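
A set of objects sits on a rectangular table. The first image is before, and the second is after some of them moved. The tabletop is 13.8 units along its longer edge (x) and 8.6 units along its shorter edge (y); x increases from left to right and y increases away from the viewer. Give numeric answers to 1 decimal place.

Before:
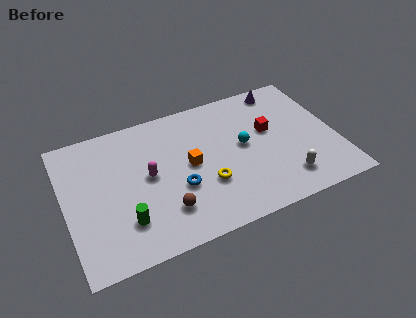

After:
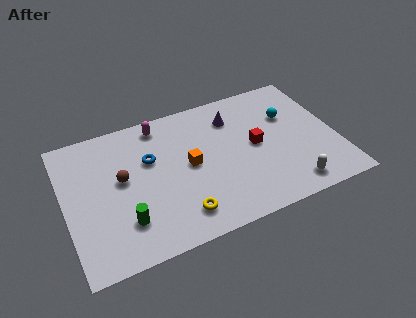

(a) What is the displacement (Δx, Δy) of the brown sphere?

(-1.9, 2.7)

The brown sphere started near (4.8, 2.1) and ended near (2.9, 4.8).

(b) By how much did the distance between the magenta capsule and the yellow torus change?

+2.7

Before: roughly 3.2 units apart; after: 5.9. That's 2.7 units further apart.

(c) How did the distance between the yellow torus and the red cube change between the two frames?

+0.9

The distance was about 4.1 in the first image and 5.0 in the second, so they moved 0.9 units further apart.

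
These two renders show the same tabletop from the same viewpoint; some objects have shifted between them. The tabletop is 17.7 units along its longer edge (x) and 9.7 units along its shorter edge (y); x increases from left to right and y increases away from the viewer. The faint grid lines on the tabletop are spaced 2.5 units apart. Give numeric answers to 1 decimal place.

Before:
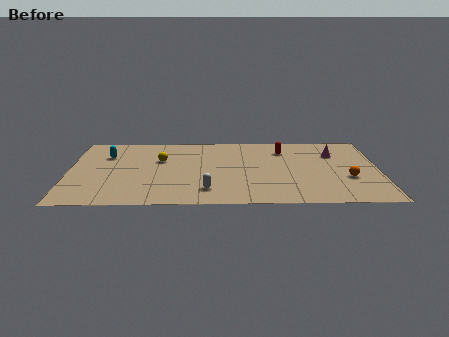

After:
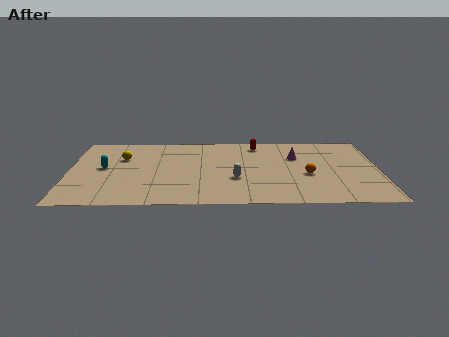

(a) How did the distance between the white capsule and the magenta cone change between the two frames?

-4.2

The distance was about 8.8 in the first image and 4.6 in the second, so they moved 4.2 units closer together.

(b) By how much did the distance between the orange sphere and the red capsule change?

-0.3

They were about 5.4 units apart before and 5.1 after — 0.3 units closer together.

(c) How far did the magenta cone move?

2.2

The magenta cone moved from about (15.2, 6.9) to (13.0, 6.5), a distance of √(2.2² + 0.4²) ≈ 2.2.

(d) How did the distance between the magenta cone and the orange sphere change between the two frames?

-0.9

The distance was about 3.5 in the first image and 2.6 in the second, so they moved 0.9 units closer together.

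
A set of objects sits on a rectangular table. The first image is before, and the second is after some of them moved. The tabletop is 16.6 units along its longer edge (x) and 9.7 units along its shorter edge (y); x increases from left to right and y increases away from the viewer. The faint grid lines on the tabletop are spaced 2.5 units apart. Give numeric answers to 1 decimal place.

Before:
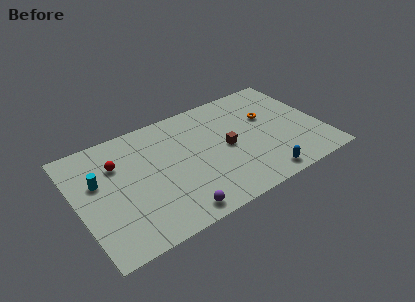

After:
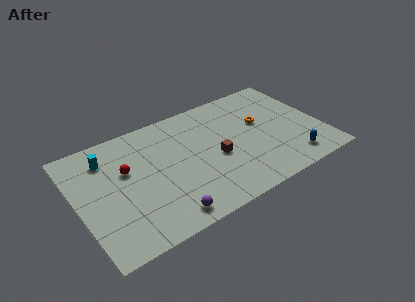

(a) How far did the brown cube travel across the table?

0.9

The brown cube moved from about (10.1, 4.7) to (9.3, 4.2), a distance of √(0.8² + 0.5²) ≈ 0.9.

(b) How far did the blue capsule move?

2.3

The blue capsule moved from about (11.9, 1.1) to (14.1, 1.6), a distance of √(2.2² + 0.5²) ≈ 2.3.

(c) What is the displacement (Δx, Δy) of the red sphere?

(0.5, -0.8)

The red sphere started near (2.9, 6.8) and ended near (3.4, 6.0).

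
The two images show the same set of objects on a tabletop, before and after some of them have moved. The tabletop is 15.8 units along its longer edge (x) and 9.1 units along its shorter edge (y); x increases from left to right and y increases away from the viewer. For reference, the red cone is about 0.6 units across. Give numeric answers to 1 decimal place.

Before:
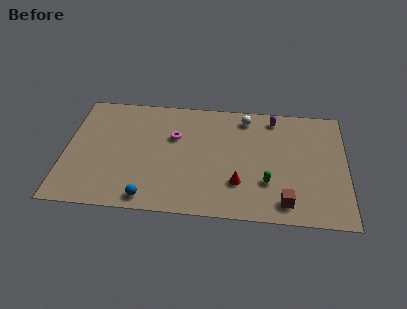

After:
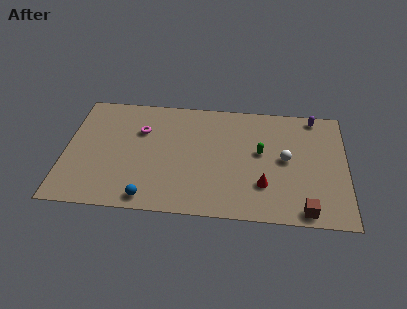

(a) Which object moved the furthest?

the white sphere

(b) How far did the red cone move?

1.4

The red cone was near (9.8, 2.6) before and (11.2, 2.6) after, so it travelled √(1.4² + 0.0²) ≈ 1.4 units.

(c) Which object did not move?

the blue sphere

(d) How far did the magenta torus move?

1.9

The magenta torus was near (6.1, 5.9) before and (4.2, 6.2) after, so it travelled √(1.9² + 0.3²) ≈ 1.9 units.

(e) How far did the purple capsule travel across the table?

2.3

The purple capsule moved from about (11.7, 7.9) to (14.0, 8.2), a distance of √(2.3² + 0.3²) ≈ 2.3.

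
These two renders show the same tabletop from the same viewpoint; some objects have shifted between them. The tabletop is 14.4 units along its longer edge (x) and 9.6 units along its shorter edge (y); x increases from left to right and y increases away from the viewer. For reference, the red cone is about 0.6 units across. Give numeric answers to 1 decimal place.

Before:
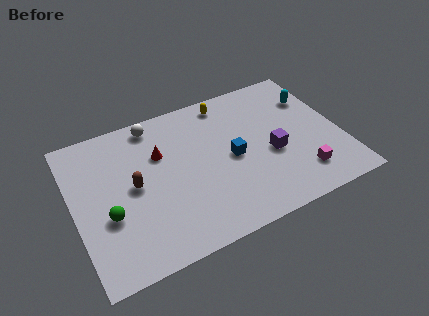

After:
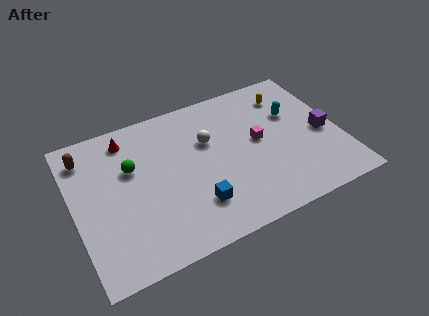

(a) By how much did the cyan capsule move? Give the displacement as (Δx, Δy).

(-1.2, -0.7)

The cyan capsule was at about (13.3, 6.9) and moved to about (12.1, 6.2).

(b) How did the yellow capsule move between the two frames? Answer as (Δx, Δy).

(3.3, -0.8)

From the two frames, the yellow capsule sits at roughly (8.7, 8.4) before and (12.0, 7.6) after.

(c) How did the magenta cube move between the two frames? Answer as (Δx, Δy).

(-1.9, 3.1)

The magenta cube was at about (11.9, 2.0) and moved to about (10.0, 5.1).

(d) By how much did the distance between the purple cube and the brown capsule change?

+5.6

Before: roughly 7.5 units apart; after: 13.1. That's 5.6 units further apart.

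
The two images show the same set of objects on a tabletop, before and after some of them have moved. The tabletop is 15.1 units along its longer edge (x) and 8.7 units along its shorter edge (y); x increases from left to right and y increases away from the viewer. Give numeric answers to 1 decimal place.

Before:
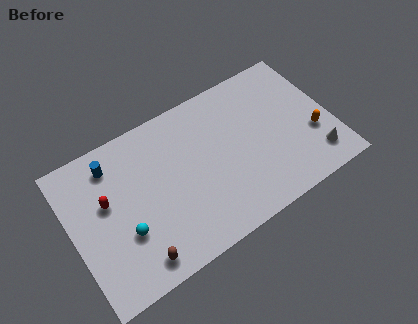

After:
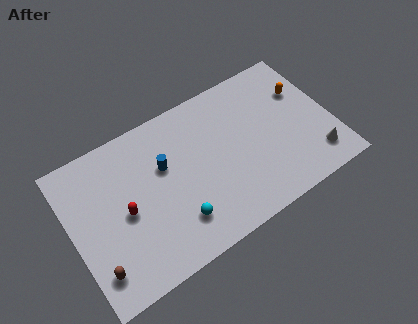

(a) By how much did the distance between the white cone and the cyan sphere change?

-3.0

They were about 11.1 units apart before and 8.1 after — 3.0 units closer together.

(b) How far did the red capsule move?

1.4

From (2.1, 5.2) to (3.0, 4.1), the red capsule covered √(0.9² + 1.1²) ≈ 1.4 units.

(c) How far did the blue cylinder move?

3.2

From (2.7, 7.1) to (5.5, 5.5), the blue cylinder covered √(2.8² + 1.6²) ≈ 3.2 units.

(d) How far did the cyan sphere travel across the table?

3.0

The cyan sphere was near (2.8, 3.0) before and (5.7, 2.1) after, so it travelled √(2.9² + 0.9²) ≈ 3.0 units.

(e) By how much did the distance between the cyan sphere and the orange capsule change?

-2.2

Before: roughly 11.1 units apart; after: 8.9. That's 2.2 units closer together.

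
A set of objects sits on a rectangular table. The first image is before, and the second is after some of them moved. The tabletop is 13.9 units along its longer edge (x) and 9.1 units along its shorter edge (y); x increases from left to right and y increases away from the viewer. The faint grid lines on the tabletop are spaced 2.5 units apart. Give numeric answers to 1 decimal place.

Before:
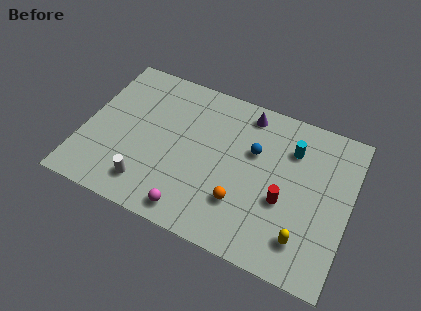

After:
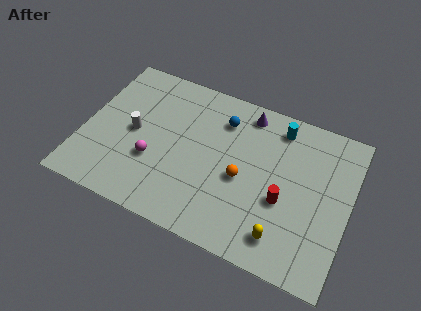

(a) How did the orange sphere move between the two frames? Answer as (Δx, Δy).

(-0.1, 1.4)

From the two frames, the orange sphere sits at roughly (8.5, 2.6) before and (8.4, 4.0) after.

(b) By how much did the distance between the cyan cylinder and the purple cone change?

-1.1

They were about 2.8 units apart before and 1.7 after — 1.1 units closer together.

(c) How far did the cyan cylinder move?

1.3

The cyan cylinder was near (10.7, 6.7) before and (9.9, 7.7) after, so it travelled √(0.8² + 1.0²) ≈ 1.3 units.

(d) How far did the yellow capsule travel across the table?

1.0

From (11.8, 1.9) to (10.8, 1.6), the yellow capsule covered √(1.0² + 0.3²) ≈ 1.0 units.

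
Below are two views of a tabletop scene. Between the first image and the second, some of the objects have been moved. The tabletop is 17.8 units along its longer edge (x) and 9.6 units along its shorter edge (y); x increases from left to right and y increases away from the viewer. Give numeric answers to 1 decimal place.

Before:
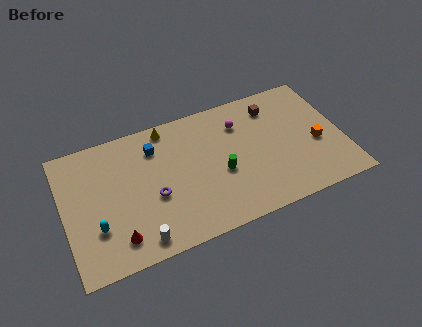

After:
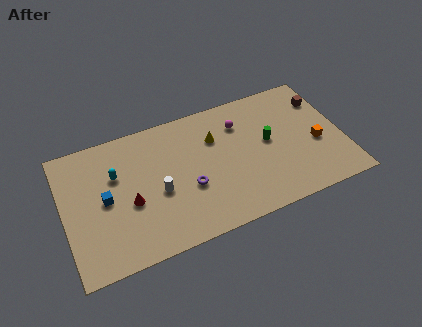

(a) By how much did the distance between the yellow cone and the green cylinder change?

-1.9

Before: roughly 5.5 units apart; after: 3.6. That's 1.9 units closer together.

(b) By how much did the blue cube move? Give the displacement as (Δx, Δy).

(-3.4, -2.6)

The blue cube was at about (6.0, 7.4) and moved to about (2.6, 4.8).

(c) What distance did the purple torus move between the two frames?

2.2

The purple torus moved from about (5.6, 3.9) to (7.8, 3.7), a distance of √(2.2² + 0.2²) ≈ 2.2.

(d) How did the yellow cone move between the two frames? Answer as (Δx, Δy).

(2.9, -1.9)

The yellow cone was at about (6.9, 8.6) and moved to about (9.8, 6.7).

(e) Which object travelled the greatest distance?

the blue cube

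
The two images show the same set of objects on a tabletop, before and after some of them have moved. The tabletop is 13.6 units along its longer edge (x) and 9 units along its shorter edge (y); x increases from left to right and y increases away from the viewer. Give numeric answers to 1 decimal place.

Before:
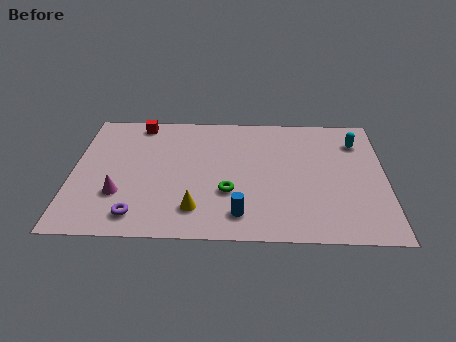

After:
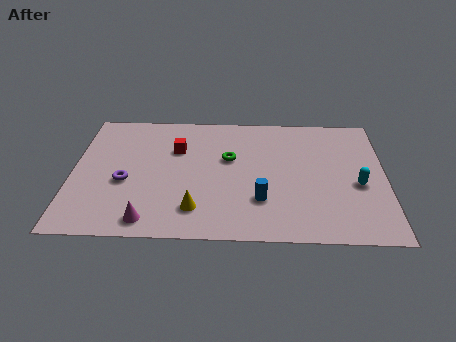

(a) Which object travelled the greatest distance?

the cyan capsule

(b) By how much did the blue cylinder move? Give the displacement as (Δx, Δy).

(0.9, 1.0)

The blue cylinder started near (7.3, 1.6) and ended near (8.2, 2.6).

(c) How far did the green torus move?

2.4

The green torus moved from about (6.8, 3.1) to (6.8, 5.5), a distance of √(0.0² + 2.4²) ≈ 2.4.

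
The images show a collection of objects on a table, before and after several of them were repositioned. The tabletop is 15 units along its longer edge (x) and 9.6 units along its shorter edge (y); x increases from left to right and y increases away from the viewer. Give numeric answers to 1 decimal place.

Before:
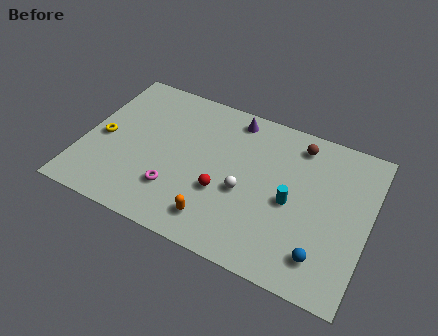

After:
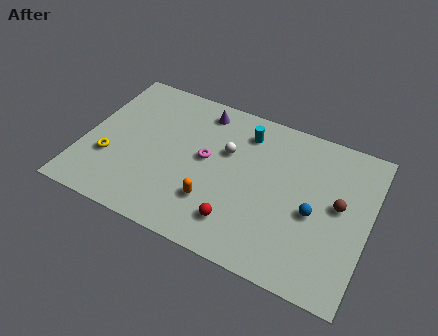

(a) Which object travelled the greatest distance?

the cyan cylinder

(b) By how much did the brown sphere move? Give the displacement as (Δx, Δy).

(2.4, -2.9)

The brown sphere was at about (11.0, 8.1) and moved to about (13.4, 5.2).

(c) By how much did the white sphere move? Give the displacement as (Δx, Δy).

(-1.2, 2.1)

The white sphere started near (8.6, 4.0) and ended near (7.4, 6.1).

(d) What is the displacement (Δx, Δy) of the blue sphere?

(-0.7, 2.3)

The blue sphere started near (12.9, 1.9) and ended near (12.2, 4.2).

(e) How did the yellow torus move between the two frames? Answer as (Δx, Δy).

(0.5, -1.2)

From the two frames, the yellow torus sits at roughly (1.0, 4.4) before and (1.5, 3.2) after.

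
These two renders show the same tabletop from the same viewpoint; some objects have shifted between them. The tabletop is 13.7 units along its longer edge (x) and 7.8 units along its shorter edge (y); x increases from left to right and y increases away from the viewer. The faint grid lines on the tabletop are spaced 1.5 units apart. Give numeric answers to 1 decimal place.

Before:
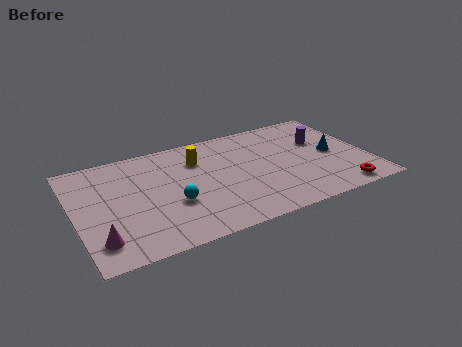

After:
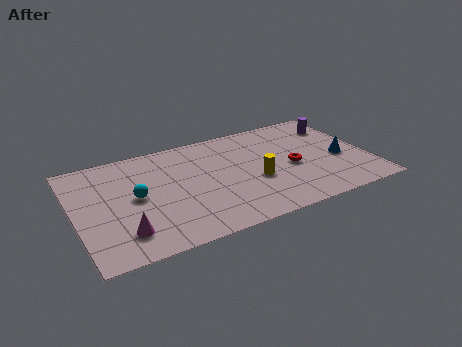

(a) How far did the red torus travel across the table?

3.2

The red torus moved from about (12.0, 0.9) to (10.1, 3.5), a distance of √(1.9² + 2.6²) ≈ 3.2.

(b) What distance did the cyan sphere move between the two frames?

1.9

The cyan sphere was near (4.4, 2.9) before and (2.8, 4.0) after, so it travelled √(1.6² + 1.1²) ≈ 1.9 units.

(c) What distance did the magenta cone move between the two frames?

1.1

The magenta cone was near (0.9, 1.6) before and (2.0, 1.7) after, so it travelled √(1.1² + 0.1²) ≈ 1.1 units.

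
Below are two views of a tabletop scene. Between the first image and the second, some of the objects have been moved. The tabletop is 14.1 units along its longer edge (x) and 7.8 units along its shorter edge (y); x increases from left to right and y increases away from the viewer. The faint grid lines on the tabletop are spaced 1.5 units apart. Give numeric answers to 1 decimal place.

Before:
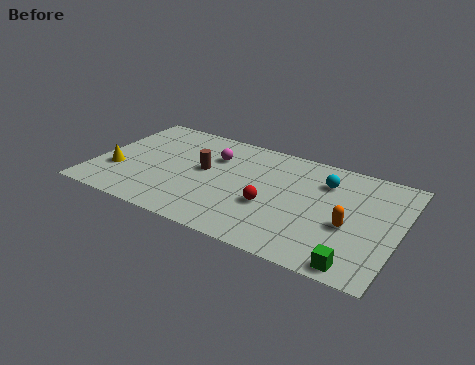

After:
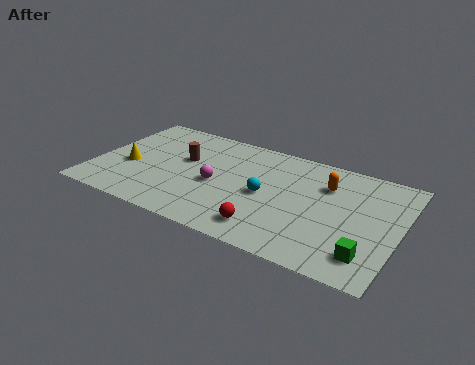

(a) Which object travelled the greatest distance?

the cyan sphere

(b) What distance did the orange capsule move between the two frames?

2.7

The orange capsule was near (11.9, 3.2) before and (10.6, 5.6) after, so it travelled √(1.3² + 2.4²) ≈ 2.7 units.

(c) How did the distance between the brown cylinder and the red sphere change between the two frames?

+2.0

They were about 3.5 units apart before and 5.5 after — 2.0 units further apart.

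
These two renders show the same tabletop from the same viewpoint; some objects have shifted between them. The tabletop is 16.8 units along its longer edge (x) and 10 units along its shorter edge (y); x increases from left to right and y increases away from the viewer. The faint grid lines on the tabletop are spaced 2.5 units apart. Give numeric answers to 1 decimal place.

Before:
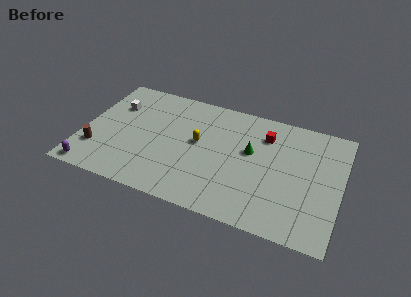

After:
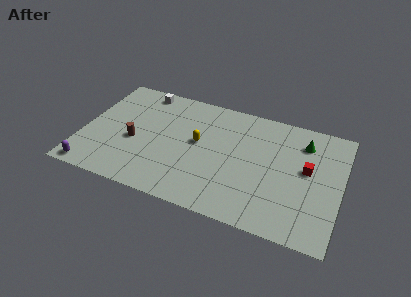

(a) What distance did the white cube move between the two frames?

2.5

The white cube was near (1.8, 7.0) before and (3.4, 8.9) after, so it travelled √(1.6² + 1.9²) ≈ 2.5 units.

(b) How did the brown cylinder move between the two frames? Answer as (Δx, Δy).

(2.3, 1.5)

The brown cylinder was at about (1.1, 2.7) and moved to about (3.4, 4.2).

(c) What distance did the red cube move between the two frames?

3.5

The red cube moved from about (11.7, 7.6) to (14.6, 5.6), a distance of √(2.9² + 2.0²) ≈ 3.5.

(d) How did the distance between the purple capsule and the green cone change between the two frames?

+3.8

Before: roughly 11.1 units apart; after: 14.9. That's 3.8 units further apart.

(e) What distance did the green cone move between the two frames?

3.8

The green cone was near (10.9, 5.9) before and (14.2, 7.8) after, so it travelled √(3.3² + 1.9²) ≈ 3.8 units.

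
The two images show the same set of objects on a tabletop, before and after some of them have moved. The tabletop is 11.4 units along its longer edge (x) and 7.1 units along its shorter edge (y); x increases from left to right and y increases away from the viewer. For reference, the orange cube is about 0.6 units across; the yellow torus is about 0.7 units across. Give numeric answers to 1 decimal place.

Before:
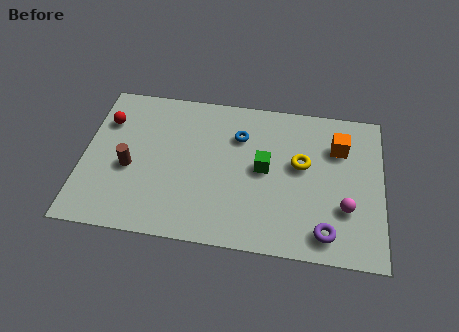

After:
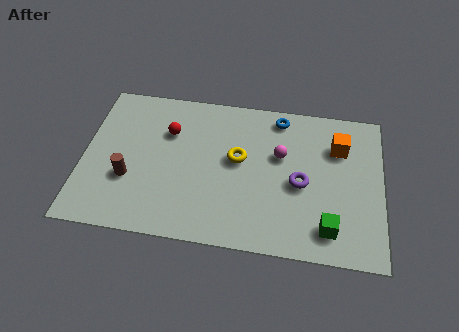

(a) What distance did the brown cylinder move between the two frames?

0.5

The brown cylinder moved from about (1.8, 3.0) to (1.8, 2.5), a distance of √(0.0² + 0.5²) ≈ 0.5.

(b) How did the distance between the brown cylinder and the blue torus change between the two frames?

+2.1

Before: roughly 4.6 units apart; after: 6.7. That's 2.1 units further apart.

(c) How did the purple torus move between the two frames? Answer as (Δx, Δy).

(-1.0, 2.1)

The purple torus started near (9.3, 1.1) and ended near (8.3, 3.2).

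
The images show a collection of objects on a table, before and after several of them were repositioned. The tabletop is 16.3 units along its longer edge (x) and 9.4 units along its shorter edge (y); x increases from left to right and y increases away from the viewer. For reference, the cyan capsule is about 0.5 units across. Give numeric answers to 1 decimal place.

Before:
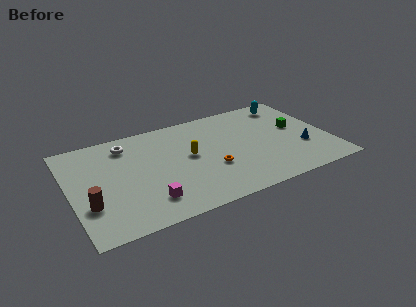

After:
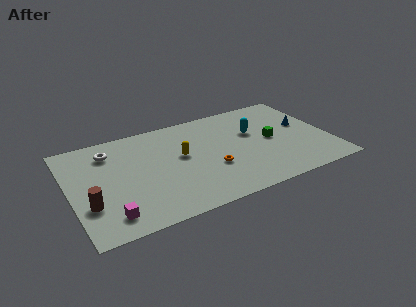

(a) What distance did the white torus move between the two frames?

1.1

The white torus was near (3.8, 7.7) before and (2.7, 7.4) after, so it travelled √(1.1² + 0.3²) ≈ 1.1 units.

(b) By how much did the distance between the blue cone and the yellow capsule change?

+0.6

The distance was about 7.3 in the first image and 7.9 in the second, so they moved 0.6 units further apart.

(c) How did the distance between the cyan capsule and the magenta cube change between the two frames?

-1.0

Before: roughly 11.5 units apart; after: 10.5. That's 1.0 units closer together.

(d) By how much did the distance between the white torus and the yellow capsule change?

+0.3

Before: roughly 4.5 units apart; after: 4.8. That's 0.3 units further apart.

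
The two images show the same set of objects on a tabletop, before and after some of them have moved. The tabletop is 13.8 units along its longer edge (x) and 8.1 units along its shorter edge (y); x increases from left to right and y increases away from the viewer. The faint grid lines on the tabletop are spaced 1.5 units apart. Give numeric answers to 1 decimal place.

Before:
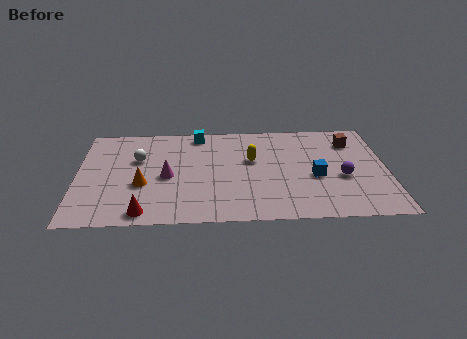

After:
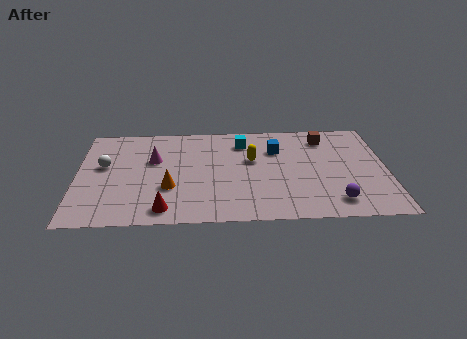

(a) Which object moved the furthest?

the blue cube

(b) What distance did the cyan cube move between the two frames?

2.2

From (5.4, 7.2) to (7.4, 6.4), the cyan cube covered √(2.0² + 0.8²) ≈ 2.2 units.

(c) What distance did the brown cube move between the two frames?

1.3

From (12.3, 6.2) to (11.1, 6.6), the brown cube covered √(1.2² + 0.4²) ≈ 1.3 units.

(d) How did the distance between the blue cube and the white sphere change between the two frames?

-0.3

They were about 8.1 units apart before and 7.8 after — 0.3 units closer together.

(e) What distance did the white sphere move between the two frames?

1.6

From (2.7, 5.2) to (1.2, 4.7), the white sphere covered √(1.5² + 0.5²) ≈ 1.6 units.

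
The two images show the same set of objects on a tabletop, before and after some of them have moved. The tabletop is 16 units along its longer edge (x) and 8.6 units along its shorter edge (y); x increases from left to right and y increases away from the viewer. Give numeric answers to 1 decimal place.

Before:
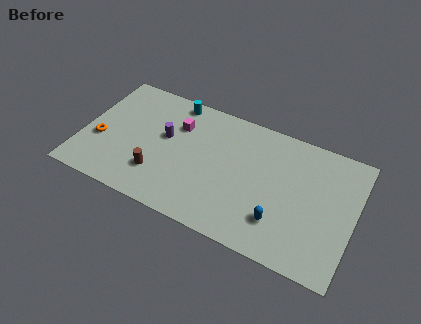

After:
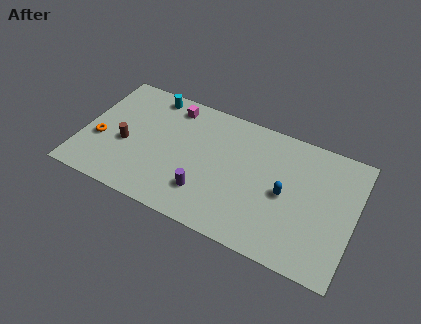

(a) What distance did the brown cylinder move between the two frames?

2.5

The brown cylinder moved from about (4.7, 2.3) to (2.6, 3.6), a distance of √(2.1² + 1.3²) ≈ 2.5.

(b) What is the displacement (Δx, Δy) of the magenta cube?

(-0.5, 1.2)

From the two frames, the magenta cube sits at roughly (5.4, 6.1) before and (4.9, 7.3) after.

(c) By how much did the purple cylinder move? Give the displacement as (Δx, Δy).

(2.7, -2.8)

From the two frames, the purple cylinder sits at roughly (4.8, 5.0) before and (7.5, 2.2) after.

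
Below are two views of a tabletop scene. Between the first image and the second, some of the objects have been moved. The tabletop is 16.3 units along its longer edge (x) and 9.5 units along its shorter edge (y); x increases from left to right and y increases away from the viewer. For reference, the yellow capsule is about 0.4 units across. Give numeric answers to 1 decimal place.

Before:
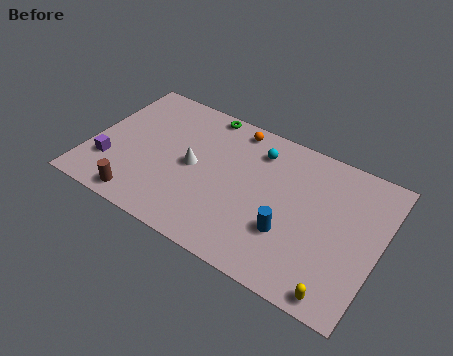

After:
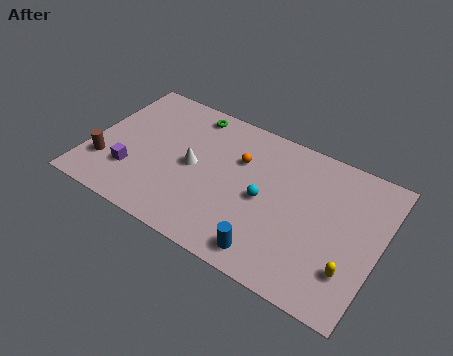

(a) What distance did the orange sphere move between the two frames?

2.1

The orange sphere was near (7.6, 8.4) before and (8.2, 6.4) after, so it travelled √(0.6² + 2.0²) ≈ 2.1 units.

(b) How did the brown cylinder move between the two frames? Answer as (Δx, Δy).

(-2.3, 1.5)

From the two frames, the brown cylinder sits at roughly (3.4, 1.1) before and (1.1, 2.6) after.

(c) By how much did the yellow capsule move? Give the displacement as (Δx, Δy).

(0.4, 1.6)

The yellow capsule was at about (14.6, 0.9) and moved to about (15.0, 2.5).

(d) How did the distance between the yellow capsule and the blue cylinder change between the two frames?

+0.7

Before: roughly 3.8 units apart; after: 4.5. That's 0.7 units further apart.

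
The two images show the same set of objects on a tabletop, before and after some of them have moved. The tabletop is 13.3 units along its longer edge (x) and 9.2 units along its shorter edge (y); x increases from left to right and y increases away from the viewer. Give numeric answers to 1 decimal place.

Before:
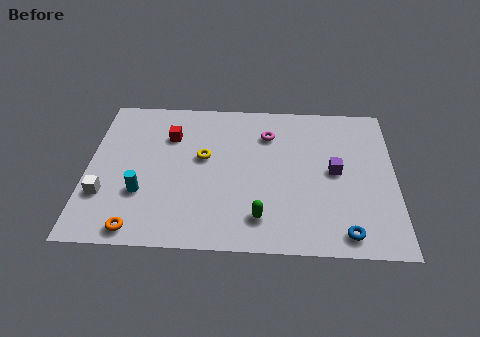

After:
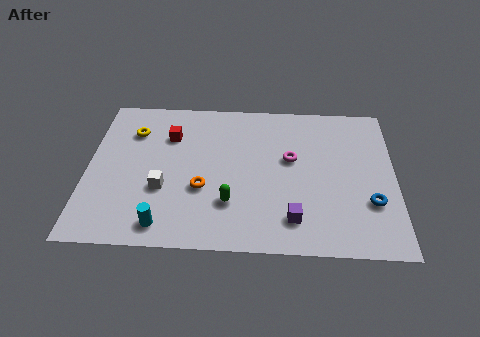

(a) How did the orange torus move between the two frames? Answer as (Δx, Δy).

(2.7, 2.5)

From the two frames, the orange torus sits at roughly (2.3, 0.9) before and (5.0, 3.4) after.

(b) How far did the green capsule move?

1.5

The green capsule was near (7.5, 1.8) before and (6.2, 2.6) after, so it travelled √(1.3² + 0.8²) ≈ 1.5 units.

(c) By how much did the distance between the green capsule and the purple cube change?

-1.5

They were about 4.3 units apart before and 2.8 after — 1.5 units closer together.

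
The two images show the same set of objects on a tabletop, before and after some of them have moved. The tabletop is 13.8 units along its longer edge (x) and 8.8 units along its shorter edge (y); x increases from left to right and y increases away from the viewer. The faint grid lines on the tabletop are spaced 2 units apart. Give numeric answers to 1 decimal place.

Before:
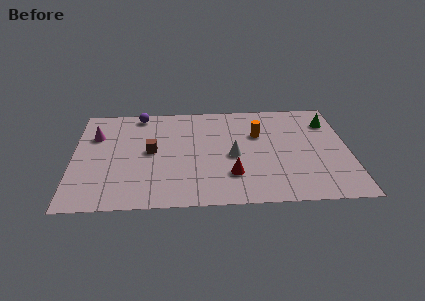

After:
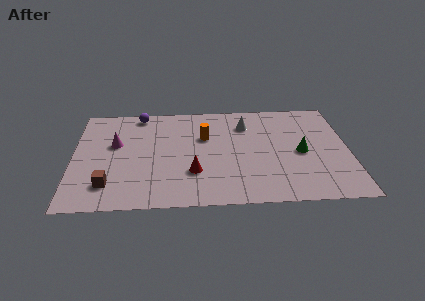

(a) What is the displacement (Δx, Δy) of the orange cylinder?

(-2.7, -0.1)

The orange cylinder started near (9.3, 5.8) and ended near (6.6, 5.7).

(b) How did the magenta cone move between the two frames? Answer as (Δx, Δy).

(1.0, -0.8)

The magenta cone was at about (1.1, 6.1) and moved to about (2.1, 5.3).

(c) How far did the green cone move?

3.0

From (12.9, 6.7) to (11.4, 4.1), the green cone covered √(1.5² + 2.6²) ≈ 3.0 units.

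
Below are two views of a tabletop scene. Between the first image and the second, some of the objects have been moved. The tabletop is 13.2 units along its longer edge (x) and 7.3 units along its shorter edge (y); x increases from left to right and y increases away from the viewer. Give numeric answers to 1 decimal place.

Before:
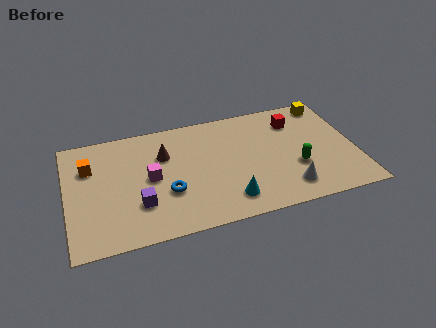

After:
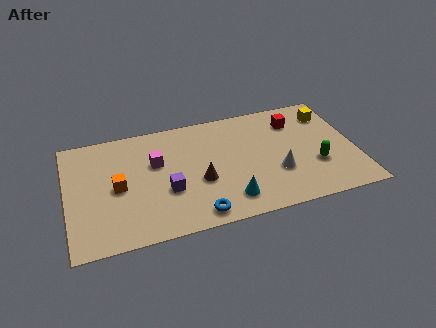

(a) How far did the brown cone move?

2.6

The brown cone was near (4.5, 5.0) before and (6.0, 2.9) after, so it travelled √(1.5² + 2.1²) ≈ 2.6 units.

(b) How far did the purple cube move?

1.4

The purple cube was near (3.2, 2.2) before and (4.5, 2.7) after, so it travelled √(1.3² + 0.5²) ≈ 1.4 units.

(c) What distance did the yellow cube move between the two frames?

0.7

From (12.2, 6.4) to (12.2, 5.7), the yellow cube covered √(0.0² + 0.7²) ≈ 0.7 units.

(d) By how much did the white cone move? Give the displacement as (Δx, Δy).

(-0.4, 1.1)

From the two frames, the white cone sits at roughly (9.9, 1.4) before and (9.5, 2.5) after.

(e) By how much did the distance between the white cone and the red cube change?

-1.0

They were about 4.3 units apart before and 3.3 after — 1.0 units closer together.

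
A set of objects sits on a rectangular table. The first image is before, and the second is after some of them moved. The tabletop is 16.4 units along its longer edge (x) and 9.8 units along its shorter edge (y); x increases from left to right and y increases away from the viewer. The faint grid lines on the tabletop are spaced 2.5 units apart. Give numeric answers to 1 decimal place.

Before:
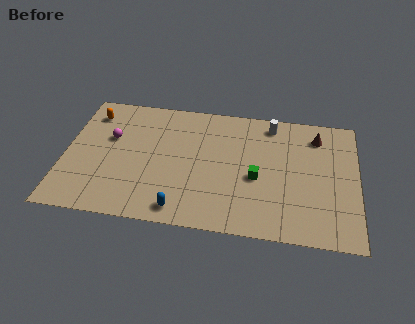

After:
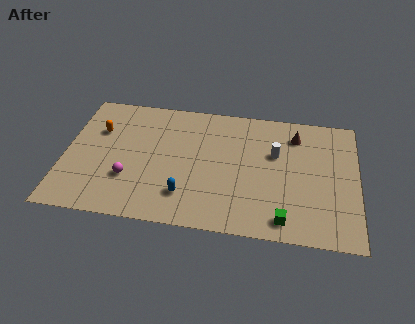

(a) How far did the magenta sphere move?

3.2

From (2.5, 6.1) to (3.7, 3.1), the magenta sphere covered √(1.2² + 3.0²) ≈ 3.2 units.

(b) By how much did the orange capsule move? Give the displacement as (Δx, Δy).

(0.5, -1.3)

From the two frames, the orange capsule sits at roughly (1.3, 7.9) before and (1.8, 6.6) after.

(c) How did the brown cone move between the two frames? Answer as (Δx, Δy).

(-1.2, -0.1)

The brown cone was at about (14.1, 7.9) and moved to about (12.9, 7.8).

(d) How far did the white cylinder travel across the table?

2.3

The white cylinder moved from about (11.5, 8.5) to (11.8, 6.2), a distance of √(0.3² + 2.3²) ≈ 2.3.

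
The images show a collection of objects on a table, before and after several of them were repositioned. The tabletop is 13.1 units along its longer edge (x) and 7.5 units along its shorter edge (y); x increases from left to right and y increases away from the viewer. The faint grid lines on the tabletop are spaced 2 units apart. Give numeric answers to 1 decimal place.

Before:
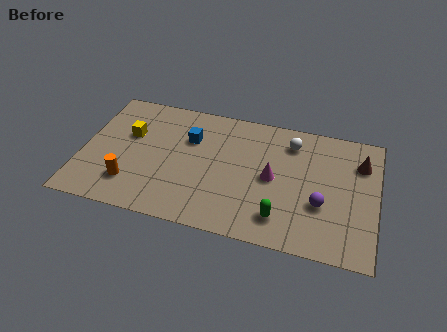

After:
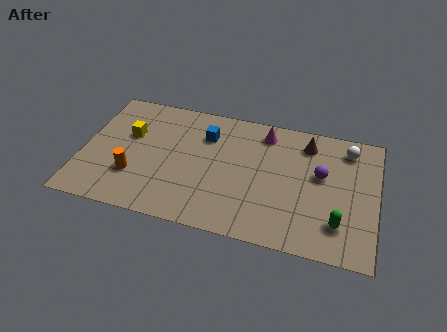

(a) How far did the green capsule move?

2.5

From (9.0, 1.5) to (11.5, 1.8), the green capsule covered √(2.5² + 0.3²) ≈ 2.5 units.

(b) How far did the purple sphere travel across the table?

1.7

The purple sphere moved from about (10.7, 2.7) to (10.6, 4.4), a distance of √(0.1² + 1.7²) ≈ 1.7.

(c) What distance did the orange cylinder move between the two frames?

0.5

From (2.3, 1.8) to (2.4, 2.3), the orange cylinder covered √(0.1² + 0.5²) ≈ 0.5 units.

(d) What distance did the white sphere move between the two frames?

2.5

The white sphere was near (9.2, 6.0) before and (11.7, 6.2) after, so it travelled √(2.5² + 0.2²) ≈ 2.5 units.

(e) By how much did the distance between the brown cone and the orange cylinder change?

-2.3

The distance was about 10.7 in the first image and 8.4 in the second, so they moved 2.3 units closer together.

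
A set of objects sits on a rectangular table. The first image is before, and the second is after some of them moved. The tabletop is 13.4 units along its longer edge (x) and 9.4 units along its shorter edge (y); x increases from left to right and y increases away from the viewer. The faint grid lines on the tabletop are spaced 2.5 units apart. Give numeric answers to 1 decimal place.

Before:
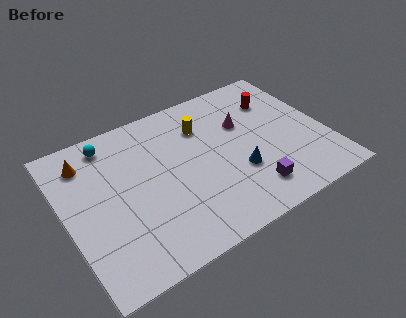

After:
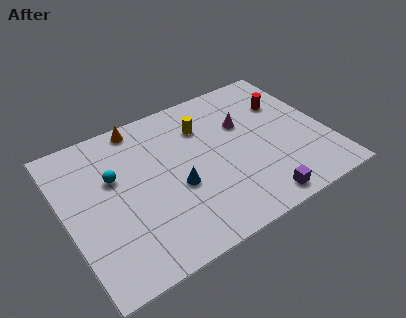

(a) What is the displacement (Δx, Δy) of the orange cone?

(2.9, 1.0)

From the two frames, the orange cone sits at roughly (1.4, 7.5) before and (4.3, 8.5) after.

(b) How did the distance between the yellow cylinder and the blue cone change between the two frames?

-0.3

The distance was about 3.9 in the first image and 3.6 in the second, so they moved 0.3 units closer together.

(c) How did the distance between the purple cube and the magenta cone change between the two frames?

+0.8

Before: roughly 4.3 units apart; after: 5.1. That's 0.8 units further apart.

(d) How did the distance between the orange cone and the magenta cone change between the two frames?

-2.5

Before: roughly 8.1 units apart; after: 5.6. That's 2.5 units closer together.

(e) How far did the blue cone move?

3.2

The blue cone moved from about (8.6, 3.2) to (5.5, 3.8), a distance of √(3.1² + 0.6²) ≈ 3.2.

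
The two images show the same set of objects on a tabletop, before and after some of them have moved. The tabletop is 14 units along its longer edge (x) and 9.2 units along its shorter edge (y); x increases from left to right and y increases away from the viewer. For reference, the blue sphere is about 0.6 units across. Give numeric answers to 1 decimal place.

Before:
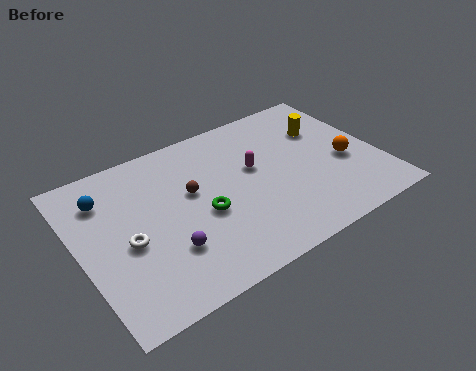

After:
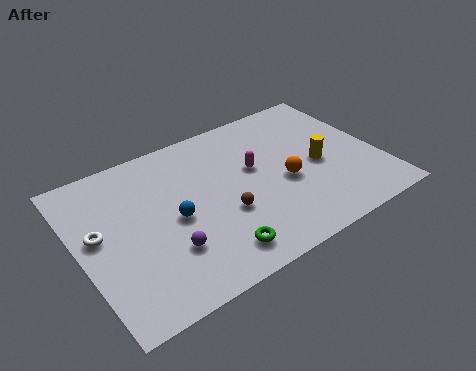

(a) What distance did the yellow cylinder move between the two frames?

2.2

The yellow cylinder moved from about (11.9, 6.3) to (11.2, 4.2), a distance of √(0.7² + 2.1²) ≈ 2.2.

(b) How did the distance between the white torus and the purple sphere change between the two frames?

+1.6

They were about 2.1 units apart before and 3.7 after — 1.6 units further apart.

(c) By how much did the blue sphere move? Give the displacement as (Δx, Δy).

(2.8, -2.7)

The blue sphere started near (1.5, 7.0) and ended near (4.3, 4.3).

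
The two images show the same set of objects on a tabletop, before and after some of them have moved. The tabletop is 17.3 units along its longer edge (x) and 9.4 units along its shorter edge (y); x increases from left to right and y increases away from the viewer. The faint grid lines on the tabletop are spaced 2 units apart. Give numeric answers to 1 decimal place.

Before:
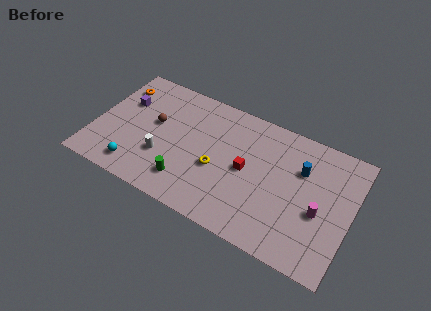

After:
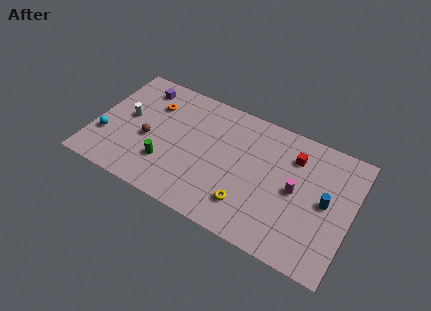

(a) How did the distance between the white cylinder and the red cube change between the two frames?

+5.6

They were about 5.7 units apart before and 11.3 after — 5.6 units further apart.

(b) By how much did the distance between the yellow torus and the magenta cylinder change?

-3.1

The distance was about 6.9 in the first image and 3.8 in the second, so they moved 3.1 units closer together.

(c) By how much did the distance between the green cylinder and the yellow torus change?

+3.0

They were about 2.6 units apart before and 5.6 after — 3.0 units further apart.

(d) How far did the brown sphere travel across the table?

1.4

The brown sphere moved from about (3.9, 5.4) to (3.7, 4.0), a distance of √(0.2² + 1.4²) ≈ 1.4.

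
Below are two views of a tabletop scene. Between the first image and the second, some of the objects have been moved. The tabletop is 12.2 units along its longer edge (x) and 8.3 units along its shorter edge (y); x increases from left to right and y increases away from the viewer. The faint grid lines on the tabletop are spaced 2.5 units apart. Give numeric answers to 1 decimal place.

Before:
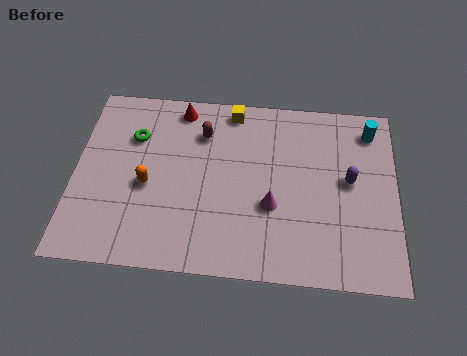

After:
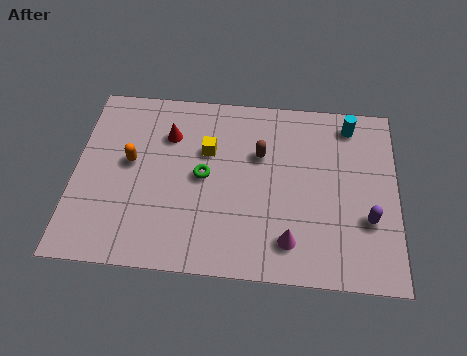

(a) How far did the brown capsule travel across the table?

2.3

The brown capsule moved from about (4.8, 6.2) to (7.0, 5.4), a distance of √(2.2² + 0.8²) ≈ 2.3.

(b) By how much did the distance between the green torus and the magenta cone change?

-1.7

They were about 5.9 units apart before and 4.2 after — 1.7 units closer together.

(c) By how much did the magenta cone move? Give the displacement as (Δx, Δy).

(0.7, -1.5)

The magenta cone started near (7.5, 3.1) and ended near (8.2, 1.6).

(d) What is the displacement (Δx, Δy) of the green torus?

(2.7, -1.6)

From the two frames, the green torus sits at roughly (2.2, 5.8) before and (4.9, 4.2) after.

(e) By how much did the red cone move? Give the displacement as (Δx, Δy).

(-0.4, -1.3)

From the two frames, the red cone sits at roughly (3.9, 7.3) before and (3.5, 6.0) after.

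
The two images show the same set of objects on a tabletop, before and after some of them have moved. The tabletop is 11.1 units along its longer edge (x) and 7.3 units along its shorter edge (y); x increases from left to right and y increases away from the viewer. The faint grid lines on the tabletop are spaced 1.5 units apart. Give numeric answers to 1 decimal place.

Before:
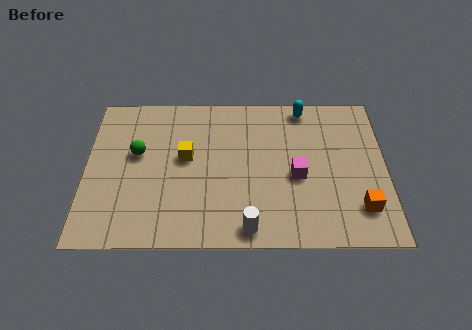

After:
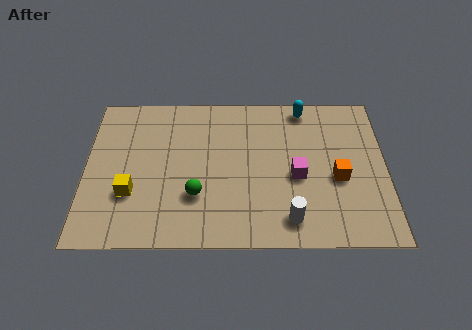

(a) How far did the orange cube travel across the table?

1.6

The orange cube was near (10.1, 1.7) before and (9.3, 3.1) after, so it travelled √(0.8² + 1.4²) ≈ 1.6 units.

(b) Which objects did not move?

the cyan capsule and the magenta cube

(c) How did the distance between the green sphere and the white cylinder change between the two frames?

-1.8

Before: roughly 5.4 units apart; after: 3.6. That's 1.8 units closer together.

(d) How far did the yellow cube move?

2.6

The yellow cube moved from about (3.7, 4.1) to (1.7, 2.4), a distance of √(2.0² + 1.7²) ≈ 2.6.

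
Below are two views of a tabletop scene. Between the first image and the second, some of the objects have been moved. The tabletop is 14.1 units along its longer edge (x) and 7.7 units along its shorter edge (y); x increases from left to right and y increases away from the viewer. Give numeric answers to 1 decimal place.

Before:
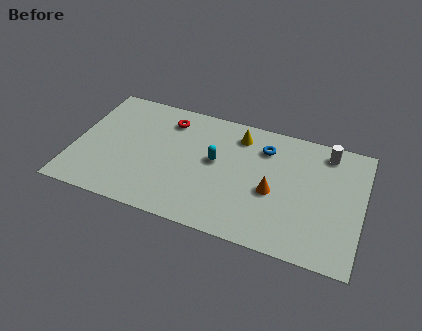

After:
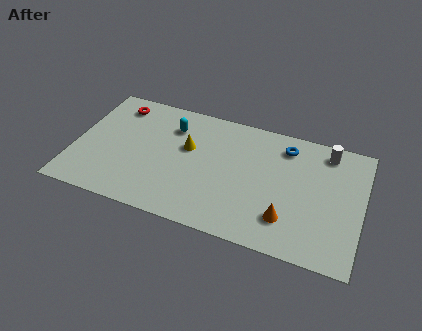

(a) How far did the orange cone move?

1.6

The orange cone was near (9.8, 3.3) before and (10.6, 1.9) after, so it travelled √(0.8² + 1.4²) ≈ 1.6 units.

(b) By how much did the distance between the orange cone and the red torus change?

+3.8

Before: roughly 6.1 units apart; after: 9.9. That's 3.8 units further apart.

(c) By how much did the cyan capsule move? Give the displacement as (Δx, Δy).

(-2.3, 1.5)

From the two frames, the cyan capsule sits at roughly (6.9, 4.3) before and (4.6, 5.8) after.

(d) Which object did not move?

the white cylinder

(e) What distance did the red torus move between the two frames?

2.6

From (4.4, 6.2) to (1.8, 6.4), the red torus covered √(2.6² + 0.2²) ≈ 2.6 units.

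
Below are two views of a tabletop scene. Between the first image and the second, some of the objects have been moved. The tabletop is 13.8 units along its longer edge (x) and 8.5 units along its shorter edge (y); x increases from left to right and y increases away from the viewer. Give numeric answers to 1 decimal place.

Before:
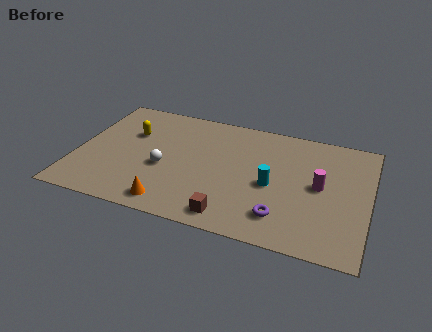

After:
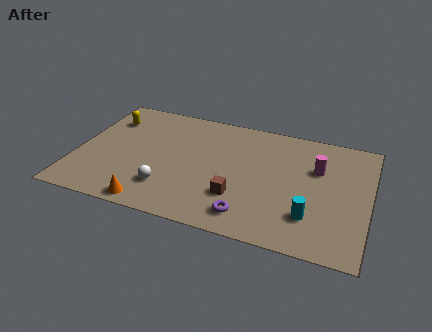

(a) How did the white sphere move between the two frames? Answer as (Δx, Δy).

(0.3, -1.4)

The white sphere was at about (4.2, 3.5) and moved to about (4.5, 2.1).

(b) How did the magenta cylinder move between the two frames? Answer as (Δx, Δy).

(-0.2, 1.2)

From the two frames, the magenta cylinder sits at roughly (11.5, 4.4) before and (11.3, 5.6) after.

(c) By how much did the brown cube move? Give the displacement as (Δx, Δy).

(0.2, 1.4)

The brown cube started near (7.6, 1.1) and ended near (7.8, 2.5).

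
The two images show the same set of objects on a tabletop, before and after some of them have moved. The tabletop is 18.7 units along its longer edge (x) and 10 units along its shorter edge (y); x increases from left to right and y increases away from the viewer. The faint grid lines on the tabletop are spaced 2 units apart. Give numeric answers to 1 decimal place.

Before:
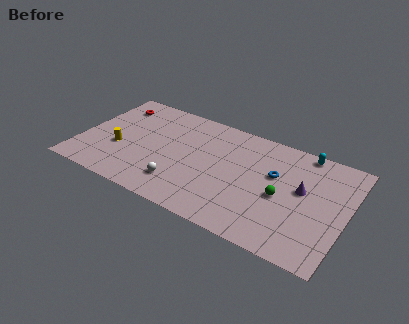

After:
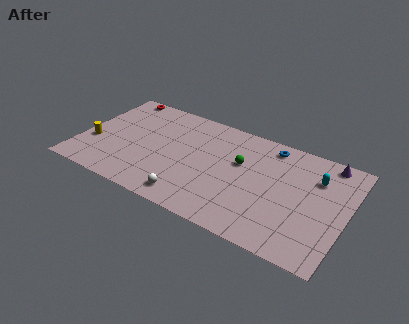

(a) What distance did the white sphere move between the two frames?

1.3

From (7.4, 2.3) to (8.3, 1.4), the white sphere covered √(0.9² + 0.9²) ≈ 1.3 units.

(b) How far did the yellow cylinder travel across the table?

1.8

From (2.8, 3.8) to (1.0, 3.6), the yellow cylinder covered √(1.8² + 0.2²) ≈ 1.8 units.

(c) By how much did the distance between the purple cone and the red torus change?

+1.2

Before: roughly 14.0 units apart; after: 15.2. That's 1.2 units further apart.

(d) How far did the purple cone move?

3.6

The purple cone moved from about (15.6, 5.7) to (17.0, 9.0), a distance of √(1.4² + 3.3²) ≈ 3.6.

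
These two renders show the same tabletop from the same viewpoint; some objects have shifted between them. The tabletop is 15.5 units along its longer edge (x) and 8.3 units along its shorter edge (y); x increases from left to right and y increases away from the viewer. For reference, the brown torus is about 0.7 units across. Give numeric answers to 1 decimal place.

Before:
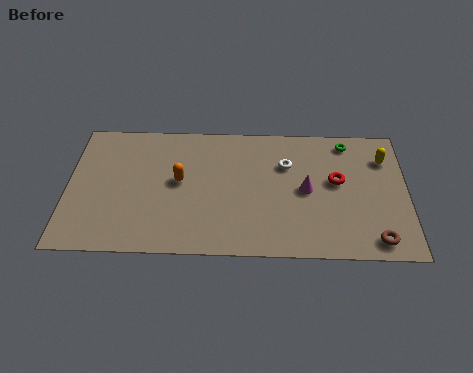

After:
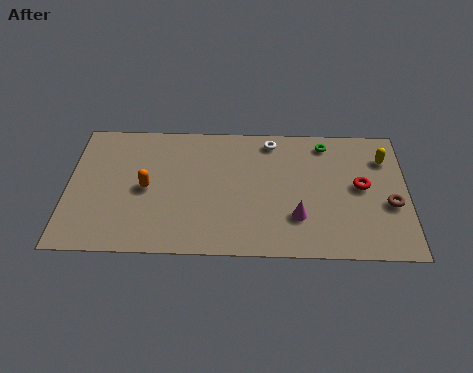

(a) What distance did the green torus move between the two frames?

1.0

From (12.8, 7.2) to (11.8, 7.1), the green torus covered √(1.0² + 0.1²) ≈ 1.0 units.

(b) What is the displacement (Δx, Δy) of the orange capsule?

(-1.5, -0.5)

From the two frames, the orange capsule sits at roughly (5.1, 4.5) before and (3.6, 4.0) after.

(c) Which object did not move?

the yellow capsule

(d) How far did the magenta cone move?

1.7

From (10.9, 4.1) to (10.5, 2.4), the magenta cone covered √(0.4² + 1.7²) ≈ 1.7 units.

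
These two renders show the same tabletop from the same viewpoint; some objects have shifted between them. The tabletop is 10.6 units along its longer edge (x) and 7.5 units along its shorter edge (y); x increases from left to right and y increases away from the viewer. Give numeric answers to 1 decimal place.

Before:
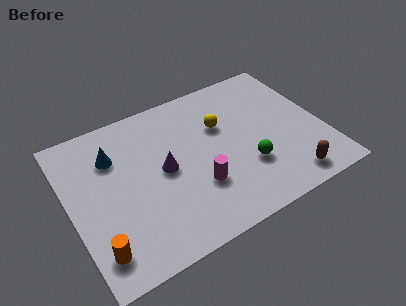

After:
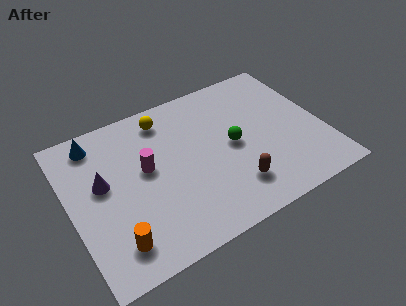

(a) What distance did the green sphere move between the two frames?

1.4

The green sphere was near (7.2, 2.4) before and (6.8, 3.7) after, so it travelled √(0.4² + 1.3²) ≈ 1.4 units.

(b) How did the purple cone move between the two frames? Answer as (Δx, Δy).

(-2.5, 0.5)

The purple cone started near (3.9, 3.8) and ended near (1.4, 4.3).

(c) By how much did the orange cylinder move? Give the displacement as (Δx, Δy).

(0.7, 0.0)

The orange cylinder was at about (0.8, 1.4) and moved to about (1.5, 1.4).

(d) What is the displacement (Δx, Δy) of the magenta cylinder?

(-1.9, 1.8)

From the two frames, the magenta cylinder sits at roughly (5.1, 2.4) before and (3.2, 4.2) after.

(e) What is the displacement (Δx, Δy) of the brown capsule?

(-2.2, 0.7)

From the two frames, the brown capsule sits at roughly (8.7, 1.0) before and (6.5, 1.7) after.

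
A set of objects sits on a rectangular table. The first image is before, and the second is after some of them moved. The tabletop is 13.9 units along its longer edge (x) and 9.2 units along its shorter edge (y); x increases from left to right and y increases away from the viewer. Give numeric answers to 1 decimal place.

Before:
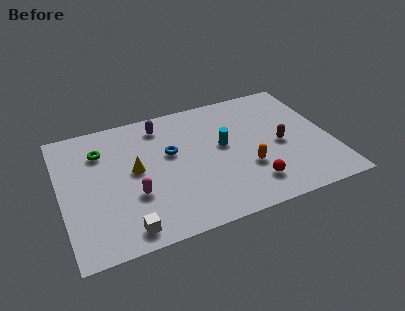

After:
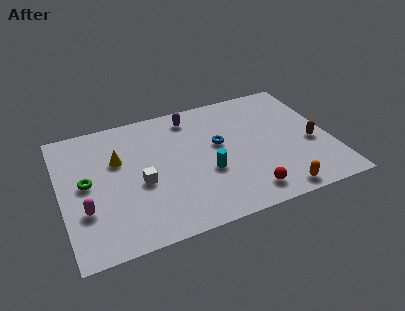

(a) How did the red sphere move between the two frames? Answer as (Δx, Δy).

(-0.3, -0.5)

The red sphere started near (9.5, 1.9) and ended near (9.2, 1.4).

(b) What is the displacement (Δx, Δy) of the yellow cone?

(-0.8, 1.0)

The yellow cone was at about (3.8, 4.9) and moved to about (3.0, 5.9).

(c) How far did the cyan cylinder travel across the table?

1.9

The cyan cylinder was near (8.4, 5.1) before and (7.4, 3.5) after, so it travelled √(1.0² + 1.6²) ≈ 1.9 units.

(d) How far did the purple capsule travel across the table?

1.6

The purple capsule was near (5.4, 7.7) before and (7.0, 7.8) after, so it travelled √(1.6² + 0.1²) ≈ 1.6 units.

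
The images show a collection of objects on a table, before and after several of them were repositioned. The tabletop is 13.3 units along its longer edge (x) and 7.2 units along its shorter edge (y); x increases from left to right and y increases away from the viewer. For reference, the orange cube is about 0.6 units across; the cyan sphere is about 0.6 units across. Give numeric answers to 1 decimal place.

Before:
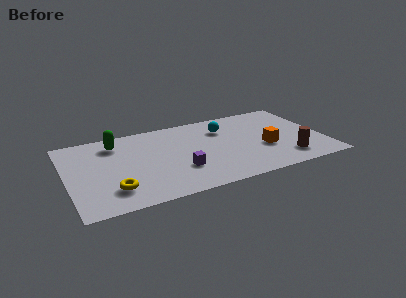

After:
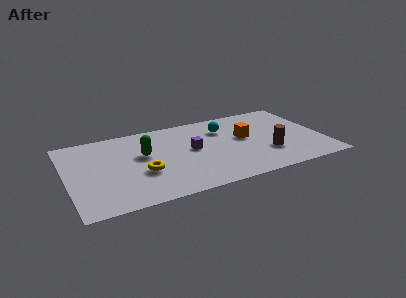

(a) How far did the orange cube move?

1.6

From (10.2, 2.8) to (9.3, 4.1), the orange cube covered √(0.9² + 1.3²) ≈ 1.6 units.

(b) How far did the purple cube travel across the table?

1.8

From (5.7, 2.3) to (6.5, 3.9), the purple cube covered √(0.8² + 1.6²) ≈ 1.8 units.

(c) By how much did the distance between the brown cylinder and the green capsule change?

-2.9

Before: roughly 9.5 units apart; after: 6.6. That's 2.9 units closer together.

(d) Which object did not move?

the cyan sphere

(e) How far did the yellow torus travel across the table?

1.9

The yellow torus was near (2.2, 1.7) before and (3.8, 2.7) after, so it travelled √(1.6² + 1.0²) ≈ 1.9 units.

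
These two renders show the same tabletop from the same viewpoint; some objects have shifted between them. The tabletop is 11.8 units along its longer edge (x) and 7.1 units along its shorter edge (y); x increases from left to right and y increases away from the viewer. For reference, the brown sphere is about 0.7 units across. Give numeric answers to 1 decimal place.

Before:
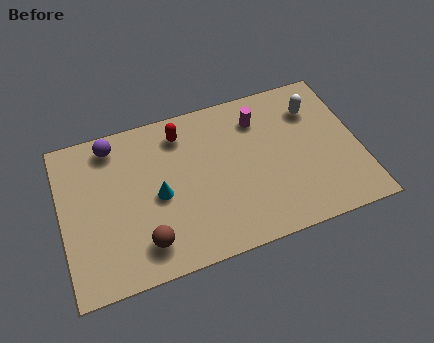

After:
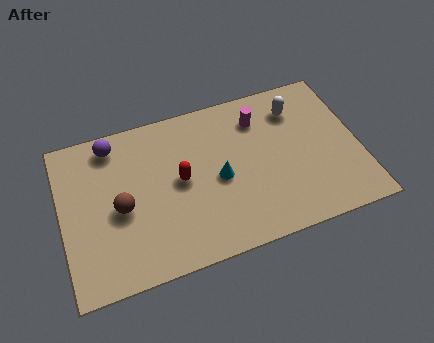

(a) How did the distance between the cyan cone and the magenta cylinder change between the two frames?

-1.9

They were about 4.7 units apart before and 2.8 after — 1.9 units closer together.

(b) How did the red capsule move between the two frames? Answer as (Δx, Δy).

(-0.2, -2.1)

From the two frames, the red capsule sits at roughly (4.9, 5.8) before and (4.7, 3.7) after.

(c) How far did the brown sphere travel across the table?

2.0

From (3.1, 1.4) to (2.3, 3.2), the brown sphere covered √(0.8² + 1.8²) ≈ 2.0 units.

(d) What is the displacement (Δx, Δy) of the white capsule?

(-0.7, 0.2)

The white capsule was at about (10.2, 5.3) and moved to about (9.5, 5.5).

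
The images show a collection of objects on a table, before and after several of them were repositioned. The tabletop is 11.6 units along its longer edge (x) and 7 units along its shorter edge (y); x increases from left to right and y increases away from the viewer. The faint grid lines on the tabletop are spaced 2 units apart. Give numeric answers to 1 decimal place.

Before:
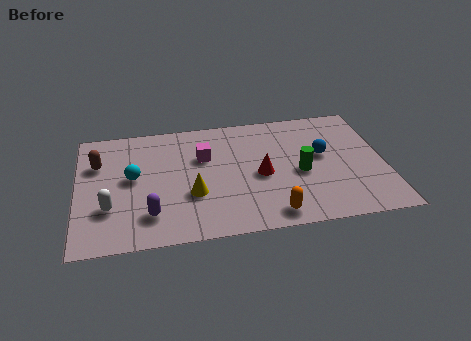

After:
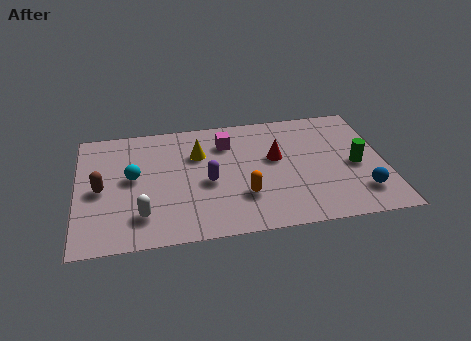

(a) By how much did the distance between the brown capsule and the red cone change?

+0.3

Before: roughly 6.3 units apart; after: 6.6. That's 0.3 units further apart.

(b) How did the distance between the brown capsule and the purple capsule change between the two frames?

+0.3

Before: roughly 3.7 units apart; after: 4.0. That's 0.3 units further apart.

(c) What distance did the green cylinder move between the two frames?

2.1

From (8.4, 3.1) to (10.5, 3.2), the green cylinder covered √(2.1² + 0.1²) ≈ 2.1 units.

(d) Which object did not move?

the cyan sphere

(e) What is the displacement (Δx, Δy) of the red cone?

(0.6, 0.9)

The red cone started near (6.9, 3.2) and ended near (7.5, 4.1).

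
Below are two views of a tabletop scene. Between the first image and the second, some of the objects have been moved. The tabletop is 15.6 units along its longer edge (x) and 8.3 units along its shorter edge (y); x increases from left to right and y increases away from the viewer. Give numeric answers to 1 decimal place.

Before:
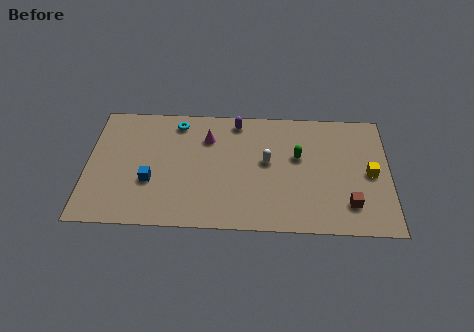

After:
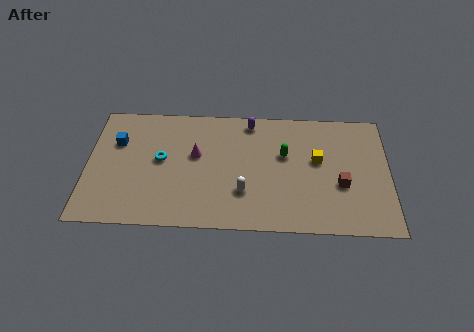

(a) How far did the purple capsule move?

0.7

The purple capsule moved from about (7.7, 7.3) to (8.4, 7.3), a distance of √(0.7² + 0.0²) ≈ 0.7.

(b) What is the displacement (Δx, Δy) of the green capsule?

(-0.7, 0.1)

The green capsule started near (10.9, 5.0) and ended near (10.2, 5.1).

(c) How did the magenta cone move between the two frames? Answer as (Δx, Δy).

(-0.6, -1.2)

The magenta cone started near (6.2, 6.1) and ended near (5.6, 4.9).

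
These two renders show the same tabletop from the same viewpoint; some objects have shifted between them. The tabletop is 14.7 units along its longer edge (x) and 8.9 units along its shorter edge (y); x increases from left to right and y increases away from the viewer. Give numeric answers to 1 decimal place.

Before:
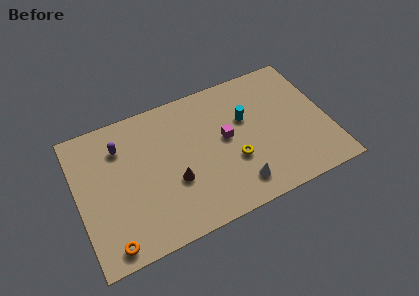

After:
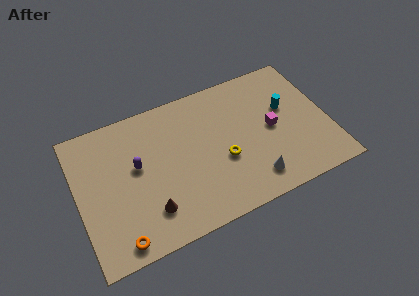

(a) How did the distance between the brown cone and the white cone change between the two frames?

+2.1

They were about 3.9 units apart before and 6.0 after — 2.1 units further apart.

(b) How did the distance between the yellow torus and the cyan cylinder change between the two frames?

+1.8

Before: roughly 2.6 units apart; after: 4.4. That's 1.8 units further apart.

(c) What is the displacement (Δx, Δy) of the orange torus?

(0.5, 0.0)

From the two frames, the orange torus sits at roughly (1.5, 1.0) before and (2.0, 1.0) after.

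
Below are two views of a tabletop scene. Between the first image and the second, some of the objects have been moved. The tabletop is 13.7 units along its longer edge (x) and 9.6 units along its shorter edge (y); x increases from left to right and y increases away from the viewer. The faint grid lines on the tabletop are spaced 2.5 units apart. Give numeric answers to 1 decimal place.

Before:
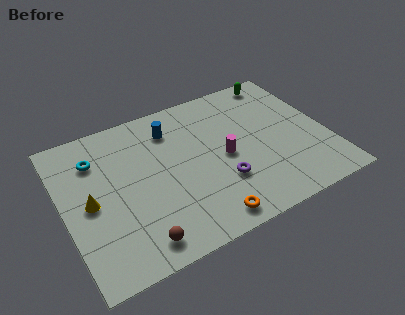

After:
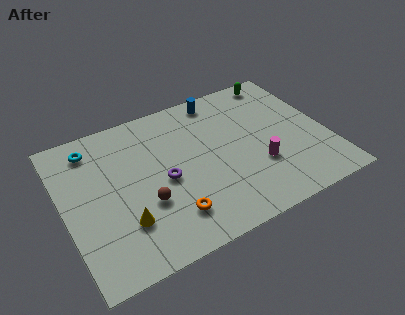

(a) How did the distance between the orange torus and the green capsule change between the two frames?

+0.3

They were about 9.1 units apart before and 9.4 after — 0.3 units further apart.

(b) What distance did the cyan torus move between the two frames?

0.8

The cyan torus was near (1.9, 7.2) before and (1.8, 8.0) after, so it travelled √(0.1² + 0.8²) ≈ 0.8 units.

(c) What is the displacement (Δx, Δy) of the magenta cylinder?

(1.6, -1.3)

From the two frames, the magenta cylinder sits at roughly (8.3, 4.5) before and (9.9, 3.2) after.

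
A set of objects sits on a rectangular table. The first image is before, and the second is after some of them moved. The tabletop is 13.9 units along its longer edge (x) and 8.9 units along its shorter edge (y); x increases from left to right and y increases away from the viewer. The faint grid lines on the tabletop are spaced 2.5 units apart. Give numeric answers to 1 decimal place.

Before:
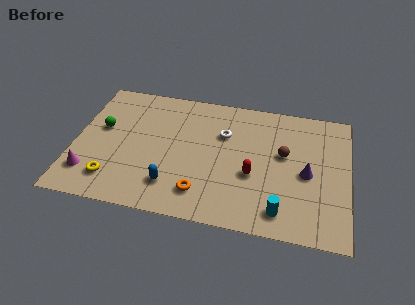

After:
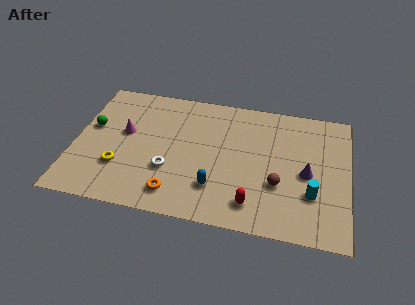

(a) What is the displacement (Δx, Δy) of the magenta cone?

(1.6, 3.1)

The magenta cone was at about (0.9, 2.0) and moved to about (2.5, 5.1).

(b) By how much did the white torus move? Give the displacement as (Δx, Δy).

(-2.6, -3.0)

The white torus started near (7.5, 6.0) and ended near (4.9, 3.0).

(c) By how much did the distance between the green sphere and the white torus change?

-1.6

The distance was about 6.3 in the first image and 4.7 in the second, so they moved 1.6 units closer together.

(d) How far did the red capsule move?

1.9

From (9.1, 3.5) to (9.2, 1.6), the red capsule covered √(0.1² + 1.9²) ≈ 1.9 units.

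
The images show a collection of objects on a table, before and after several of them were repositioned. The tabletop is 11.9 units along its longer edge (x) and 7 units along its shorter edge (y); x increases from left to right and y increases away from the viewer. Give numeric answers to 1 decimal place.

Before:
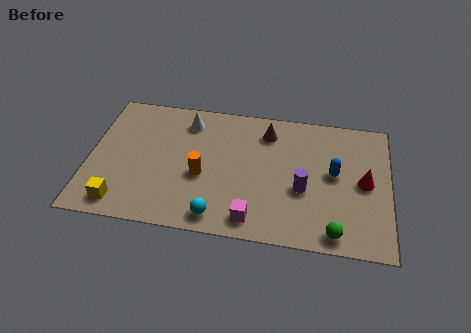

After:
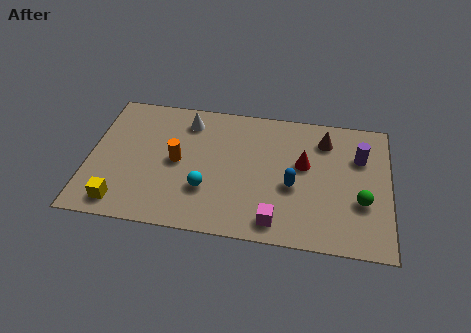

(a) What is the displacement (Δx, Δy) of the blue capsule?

(-1.6, -0.9)

The blue capsule started near (9.7, 3.8) and ended near (8.1, 2.9).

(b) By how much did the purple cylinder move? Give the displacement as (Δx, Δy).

(2.2, 2.0)

From the two frames, the purple cylinder sits at roughly (8.5, 2.8) before and (10.7, 4.8) after.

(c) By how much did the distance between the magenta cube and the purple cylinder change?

+2.4

They were about 2.6 units apart before and 5.0 after — 2.4 units further apart.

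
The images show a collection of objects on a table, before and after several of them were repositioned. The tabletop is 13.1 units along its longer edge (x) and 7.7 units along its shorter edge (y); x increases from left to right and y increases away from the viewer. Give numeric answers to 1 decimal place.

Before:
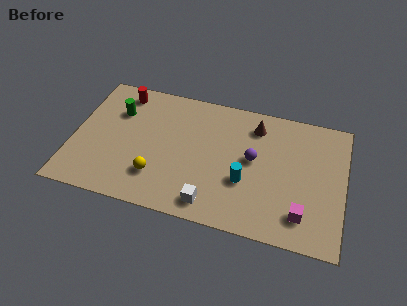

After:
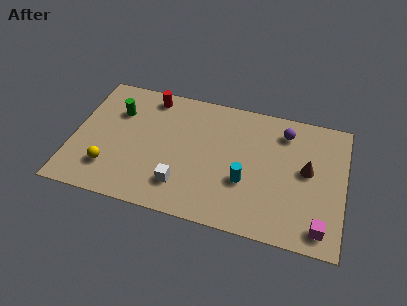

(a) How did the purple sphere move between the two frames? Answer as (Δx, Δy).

(1.4, 2.0)

From the two frames, the purple sphere sits at roughly (8.7, 4.2) before and (10.1, 6.2) after.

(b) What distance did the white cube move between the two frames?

1.7

From (6.9, 1.1) to (5.4, 1.8), the white cube covered √(1.5² + 0.7²) ≈ 1.7 units.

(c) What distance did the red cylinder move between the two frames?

1.4

From (2.1, 6.6) to (3.5, 6.7), the red cylinder covered √(1.4² + 0.1²) ≈ 1.4 units.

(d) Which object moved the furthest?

the brown cone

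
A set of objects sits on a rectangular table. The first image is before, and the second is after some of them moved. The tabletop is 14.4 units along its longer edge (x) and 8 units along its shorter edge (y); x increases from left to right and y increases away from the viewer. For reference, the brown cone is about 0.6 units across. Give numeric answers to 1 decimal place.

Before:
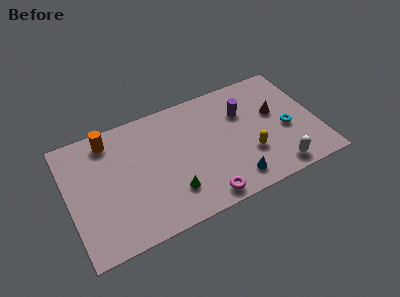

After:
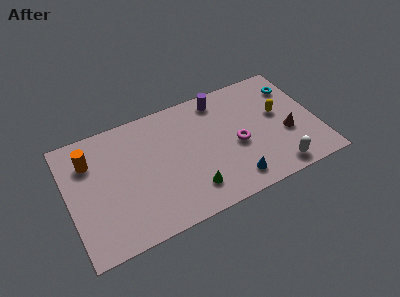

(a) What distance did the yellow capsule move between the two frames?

2.8

The yellow capsule was near (10.3, 2.6) before and (12.3, 4.6) after, so it travelled √(2.0² + 2.0²) ≈ 2.8 units.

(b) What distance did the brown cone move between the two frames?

1.7

From (12.1, 4.7) to (12.6, 3.1), the brown cone covered √(0.5² + 1.6²) ≈ 1.7 units.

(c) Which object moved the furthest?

the magenta torus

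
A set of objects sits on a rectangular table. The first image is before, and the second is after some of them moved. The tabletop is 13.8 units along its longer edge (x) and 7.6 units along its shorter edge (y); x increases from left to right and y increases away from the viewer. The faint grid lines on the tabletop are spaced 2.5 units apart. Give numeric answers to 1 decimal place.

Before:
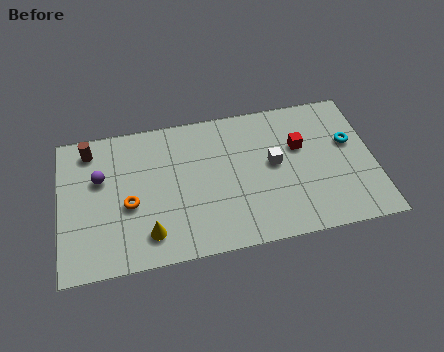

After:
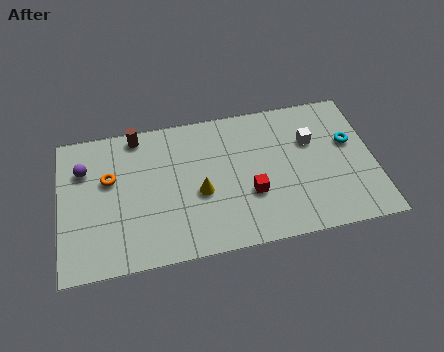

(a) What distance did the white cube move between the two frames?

1.9

From (9.4, 4.1) to (11.1, 5.0), the white cube covered √(1.7² + 0.9²) ≈ 1.9 units.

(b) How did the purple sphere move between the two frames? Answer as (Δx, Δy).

(-0.7, 0.6)

The purple sphere was at about (1.8, 4.8) and moved to about (1.1, 5.4).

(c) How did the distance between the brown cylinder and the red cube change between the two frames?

-3.0

The distance was about 9.3 in the first image and 6.3 in the second, so they moved 3.0 units closer together.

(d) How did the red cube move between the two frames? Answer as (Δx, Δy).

(-2.3, -2.1)

The red cube started near (10.6, 4.8) and ended near (8.3, 2.7).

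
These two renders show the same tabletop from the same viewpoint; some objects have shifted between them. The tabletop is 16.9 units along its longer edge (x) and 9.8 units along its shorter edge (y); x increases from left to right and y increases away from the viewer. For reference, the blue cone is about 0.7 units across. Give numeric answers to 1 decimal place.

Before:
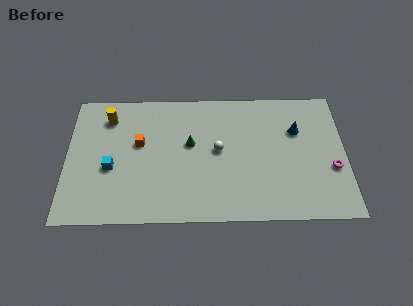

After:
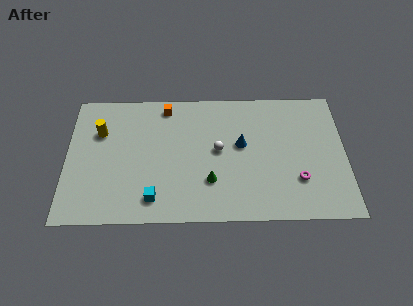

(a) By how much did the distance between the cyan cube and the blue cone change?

-5.0

Before: roughly 11.6 units apart; after: 6.6. That's 5.0 units closer together.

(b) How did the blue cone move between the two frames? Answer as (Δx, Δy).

(-3.4, -1.0)

The blue cone was at about (14.0, 6.6) and moved to about (10.6, 5.6).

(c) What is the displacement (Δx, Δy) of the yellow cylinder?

(-0.5, -1.1)

The yellow cylinder started near (2.5, 7.8) and ended near (2.0, 6.7).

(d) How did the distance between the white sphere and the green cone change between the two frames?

+0.6

Before: roughly 1.8 units apart; after: 2.4. That's 0.6 units further apart.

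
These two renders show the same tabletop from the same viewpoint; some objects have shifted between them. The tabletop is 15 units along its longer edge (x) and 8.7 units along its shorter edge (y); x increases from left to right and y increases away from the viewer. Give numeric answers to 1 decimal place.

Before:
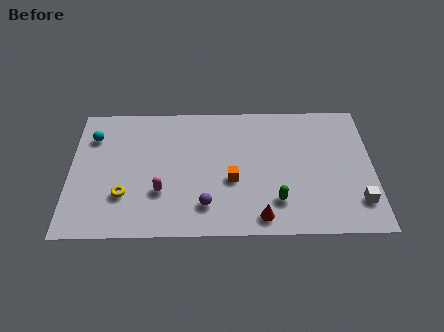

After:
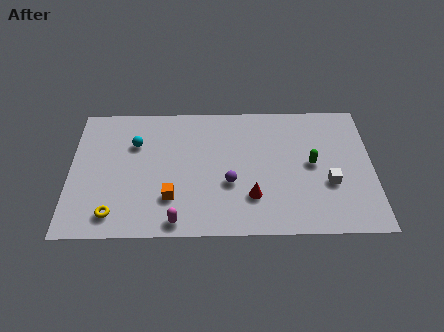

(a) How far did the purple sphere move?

1.8

The purple sphere moved from about (6.7, 1.9) to (7.9, 3.3), a distance of √(1.2² + 1.4²) ≈ 1.8.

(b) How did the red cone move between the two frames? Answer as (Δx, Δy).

(-0.4, 1.3)

The red cone was at about (9.4, 1.1) and moved to about (9.0, 2.4).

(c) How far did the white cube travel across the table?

1.8

The white cube moved from about (14.2, 2.0) to (12.8, 3.2), a distance of √(1.4² + 1.2²) ≈ 1.8.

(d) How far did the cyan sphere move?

2.2

The cyan sphere moved from about (1.1, 6.5) to (3.2, 6.0), a distance of √(2.1² + 0.5²) ≈ 2.2.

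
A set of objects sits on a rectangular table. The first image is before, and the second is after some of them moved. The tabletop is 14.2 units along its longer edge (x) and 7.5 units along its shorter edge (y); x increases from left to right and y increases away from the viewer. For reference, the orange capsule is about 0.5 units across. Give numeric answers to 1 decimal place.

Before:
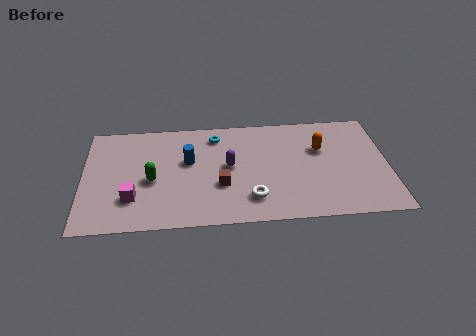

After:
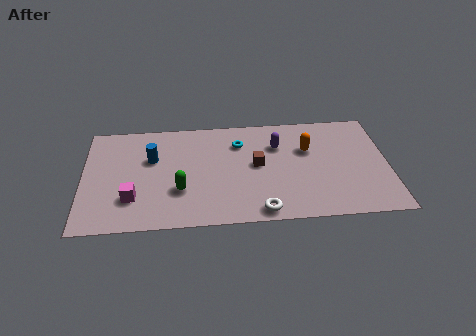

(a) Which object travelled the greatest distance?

the purple capsule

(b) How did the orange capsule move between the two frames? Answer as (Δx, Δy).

(-0.6, 0.0)

From the two frames, the orange capsule sits at roughly (11.1, 4.9) before and (10.5, 4.9) after.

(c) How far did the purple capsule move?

2.6

The purple capsule was near (6.8, 4.0) before and (9.1, 5.3) after, so it travelled √(2.3² + 1.3²) ≈ 2.6 units.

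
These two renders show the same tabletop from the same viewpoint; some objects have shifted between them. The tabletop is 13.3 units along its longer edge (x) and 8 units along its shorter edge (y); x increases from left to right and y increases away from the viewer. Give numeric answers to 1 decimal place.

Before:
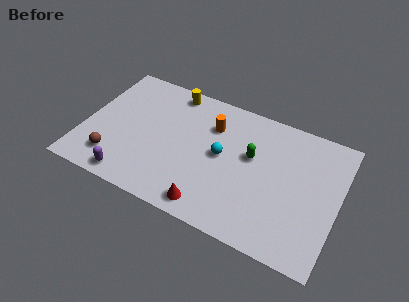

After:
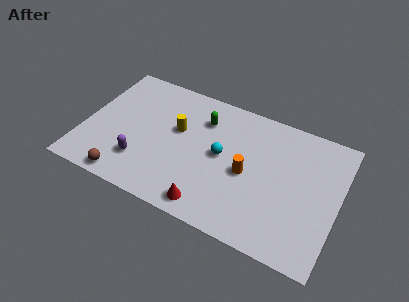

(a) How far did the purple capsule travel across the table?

1.3

From (2.8, 0.9) to (3.2, 2.1), the purple capsule covered √(0.4² + 1.2²) ≈ 1.3 units.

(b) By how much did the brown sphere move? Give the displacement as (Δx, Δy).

(0.8, -0.9)

The brown sphere was at about (1.8, 1.7) and moved to about (2.6, 0.8).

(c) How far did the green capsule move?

3.0

From (8.7, 4.8) to (6.0, 6.0), the green capsule covered √(2.7² + 1.2²) ≈ 3.0 units.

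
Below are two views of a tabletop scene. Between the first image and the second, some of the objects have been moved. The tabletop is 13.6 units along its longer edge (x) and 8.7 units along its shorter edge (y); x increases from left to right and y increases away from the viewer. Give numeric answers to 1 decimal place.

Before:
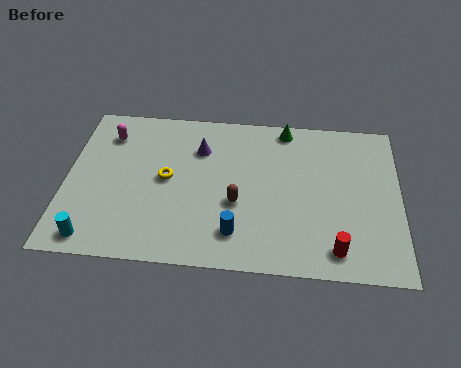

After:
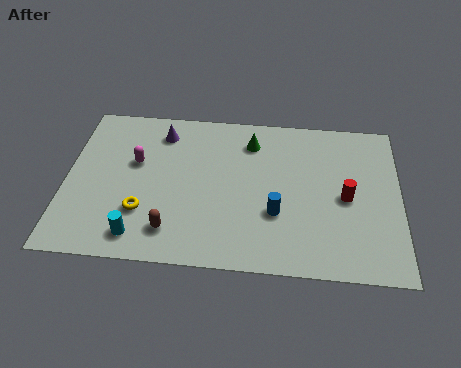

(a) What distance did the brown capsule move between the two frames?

3.1

From (7.0, 3.4) to (4.4, 1.7), the brown capsule covered √(2.6² + 1.7²) ≈ 3.1 units.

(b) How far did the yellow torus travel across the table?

2.1

From (4.1, 4.5) to (3.2, 2.6), the yellow torus covered √(0.9² + 1.9²) ≈ 2.1 units.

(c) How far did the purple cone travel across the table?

1.8

The purple cone moved from about (5.4, 6.3) to (3.8, 7.1), a distance of √(1.6² + 0.8²) ≈ 1.8.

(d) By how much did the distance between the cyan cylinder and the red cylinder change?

-0.9

They were about 9.7 units apart before and 8.8 after — 0.9 units closer together.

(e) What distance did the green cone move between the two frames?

1.7

The green cone was near (8.9, 7.8) before and (7.5, 6.9) after, so it travelled √(1.4² + 0.9²) ≈ 1.7 units.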